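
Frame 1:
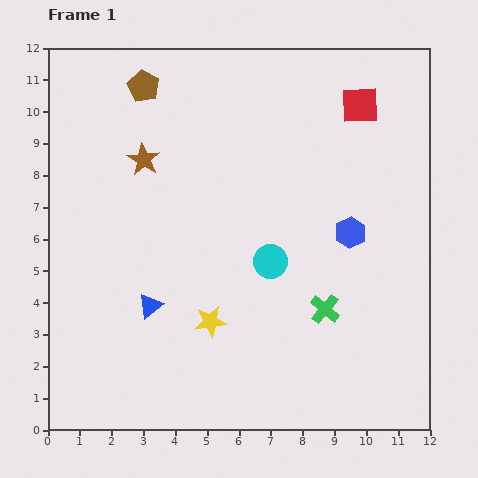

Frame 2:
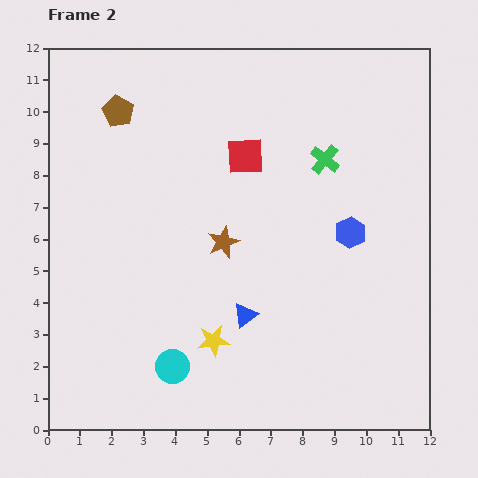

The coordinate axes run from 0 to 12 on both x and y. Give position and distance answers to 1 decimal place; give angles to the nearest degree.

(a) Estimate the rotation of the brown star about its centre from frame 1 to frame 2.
19° clockwise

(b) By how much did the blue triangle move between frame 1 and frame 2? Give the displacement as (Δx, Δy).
(3.0, -0.3)

The blue triangle was at (3.2, 3.9) in frame 1 and (6.2, 3.6) in frame 2.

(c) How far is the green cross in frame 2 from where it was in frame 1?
4.7

The green cross moved from (8.7, 3.8) to (8.7, 8.5), a distance of √(0.0² + 4.7²) ≈ 4.7.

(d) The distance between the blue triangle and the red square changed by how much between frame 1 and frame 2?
-4.1

Distance in frame 1: 9.1. Distance in frame 2: 5.0.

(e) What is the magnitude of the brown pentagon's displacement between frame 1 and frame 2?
1.1

The brown pentagon moved from (3.0, 10.8) to (2.2, 10.0), a distance of √(0.8² + 0.8²) ≈ 1.1.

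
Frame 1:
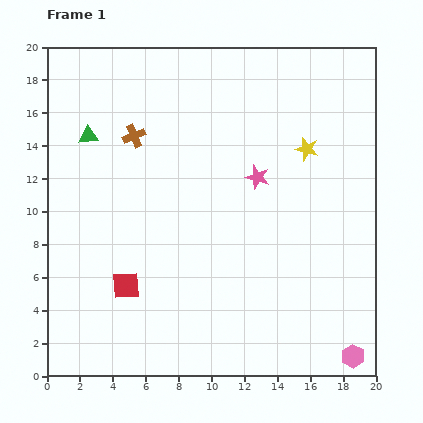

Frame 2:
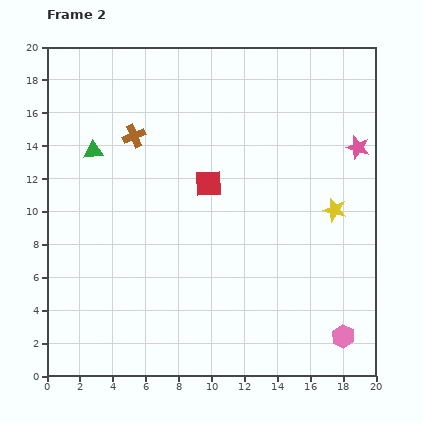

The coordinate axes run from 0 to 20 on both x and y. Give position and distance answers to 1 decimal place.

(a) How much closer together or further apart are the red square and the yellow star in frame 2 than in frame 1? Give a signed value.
-5.9

Distance in frame 1: 13.8. Distance in frame 2: 7.9.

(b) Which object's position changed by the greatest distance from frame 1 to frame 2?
the red square

(moved 8.0; next 6.4)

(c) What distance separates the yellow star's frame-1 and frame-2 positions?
4.1

The yellow star moved from (15.8, 13.8) to (17.5, 10.1), a distance of √(1.7² + 3.7²) ≈ 4.1.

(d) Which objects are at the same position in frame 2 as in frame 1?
the brown cross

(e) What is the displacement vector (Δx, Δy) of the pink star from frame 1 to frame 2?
(6.1, 1.8)

The pink star was at (12.8, 12.1) in frame 1 and (18.9, 13.9) in frame 2.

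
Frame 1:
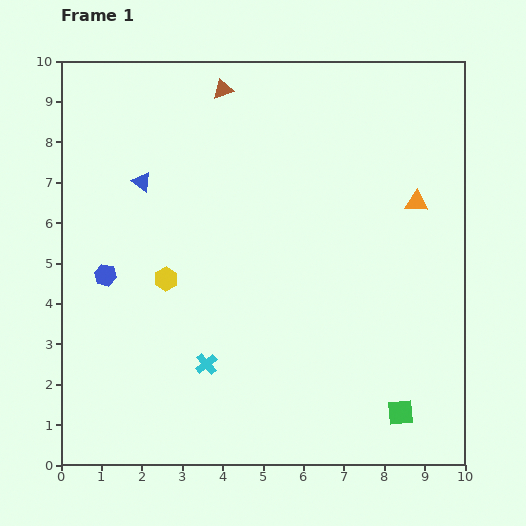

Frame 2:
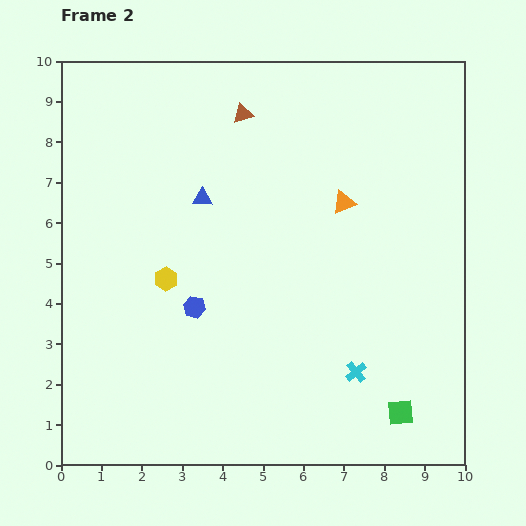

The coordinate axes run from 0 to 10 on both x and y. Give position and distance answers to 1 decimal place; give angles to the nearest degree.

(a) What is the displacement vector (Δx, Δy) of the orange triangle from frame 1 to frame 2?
(-1.8, 0.0)

The orange triangle was at (8.8, 6.5) in frame 1 and (7.0, 6.5) in frame 2.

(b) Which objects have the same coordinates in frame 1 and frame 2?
the green square, the yellow hexagon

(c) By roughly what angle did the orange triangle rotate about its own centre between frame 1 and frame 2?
26° counter-clockwise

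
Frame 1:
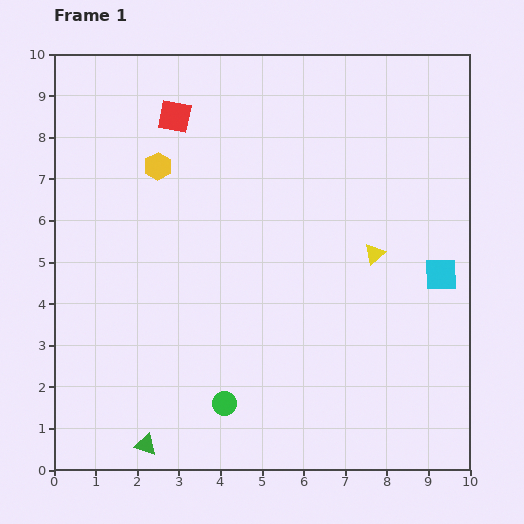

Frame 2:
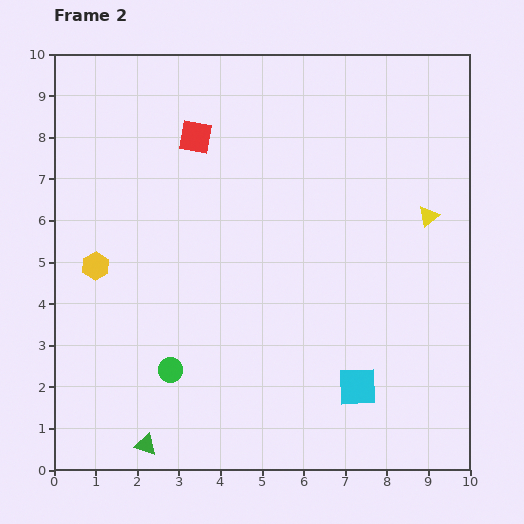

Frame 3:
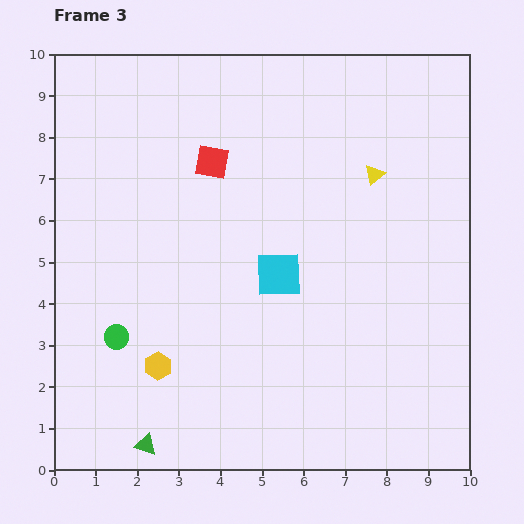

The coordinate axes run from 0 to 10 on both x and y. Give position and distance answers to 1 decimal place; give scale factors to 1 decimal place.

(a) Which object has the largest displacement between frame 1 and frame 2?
the cyan square

(moved 3.4; next 2.8)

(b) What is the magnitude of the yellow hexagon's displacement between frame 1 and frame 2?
2.8

The yellow hexagon moved from (2.5, 7.3) to (1.0, 4.9), a distance of √(1.5² + 2.4²) ≈ 2.8.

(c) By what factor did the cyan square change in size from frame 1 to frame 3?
1.4×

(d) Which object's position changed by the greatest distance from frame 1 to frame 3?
the yellow hexagon

(moved 4.8; next 3.9)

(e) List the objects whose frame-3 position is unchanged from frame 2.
the green triangle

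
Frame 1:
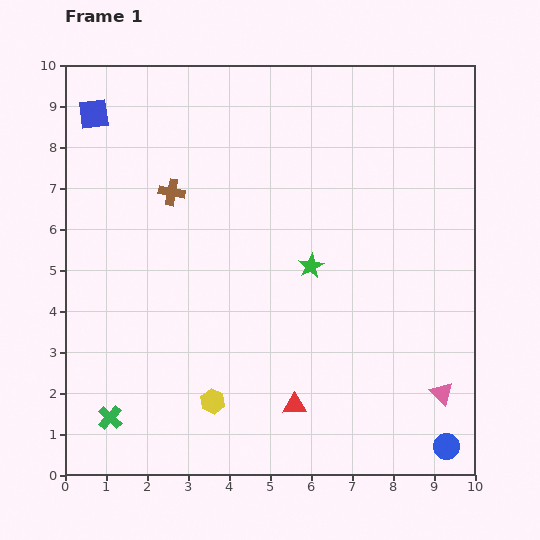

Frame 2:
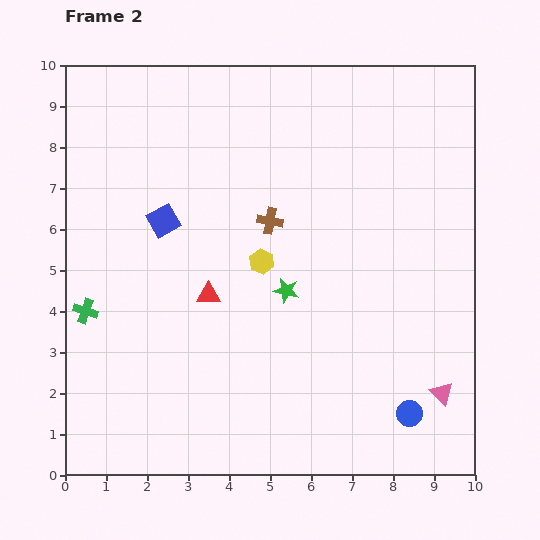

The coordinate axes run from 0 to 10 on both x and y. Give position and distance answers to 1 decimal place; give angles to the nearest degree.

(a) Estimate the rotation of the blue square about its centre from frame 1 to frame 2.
22° counter-clockwise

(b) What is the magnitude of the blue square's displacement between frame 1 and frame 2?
3.1

The blue square moved from (0.7, 8.8) to (2.4, 6.2), a distance of √(1.7² + 2.6²) ≈ 3.1.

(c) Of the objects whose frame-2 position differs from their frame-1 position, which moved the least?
the green star

(moved 0.8)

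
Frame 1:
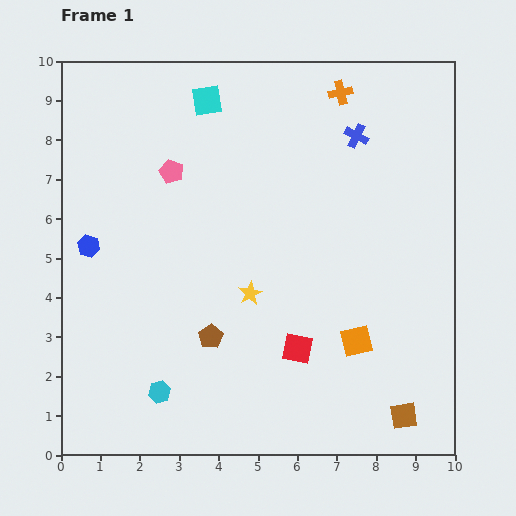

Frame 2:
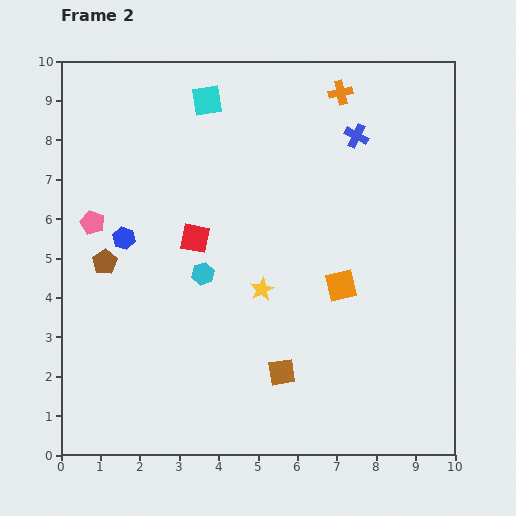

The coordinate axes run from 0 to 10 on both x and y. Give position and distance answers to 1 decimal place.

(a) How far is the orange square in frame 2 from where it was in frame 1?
1.5

The orange square moved from (7.5, 2.9) to (7.1, 4.3), a distance of √(0.4² + 1.4²) ≈ 1.5.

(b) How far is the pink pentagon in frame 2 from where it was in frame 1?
2.4

The pink pentagon moved from (2.8, 7.2) to (0.8, 5.9), a distance of √(2.0² + 1.3²) ≈ 2.4.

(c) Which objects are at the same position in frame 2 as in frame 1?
the orange cross, the blue cross, the cyan square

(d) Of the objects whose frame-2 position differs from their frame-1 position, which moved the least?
the yellow star

(moved 0.3)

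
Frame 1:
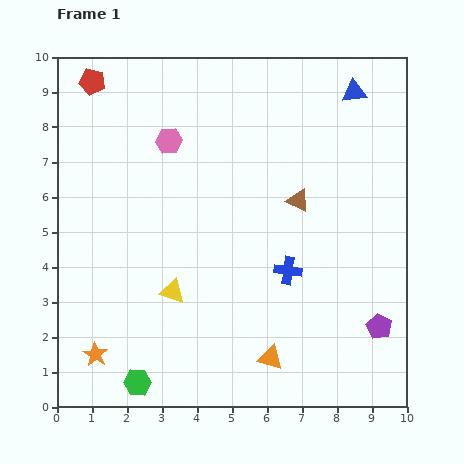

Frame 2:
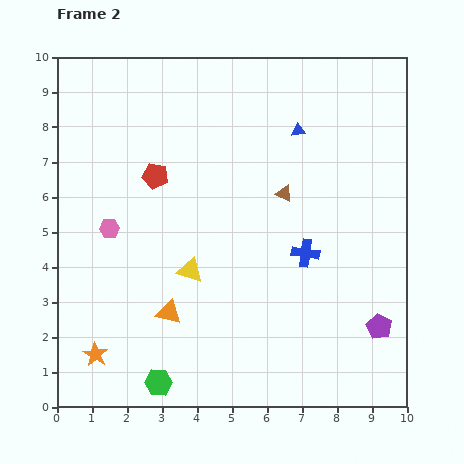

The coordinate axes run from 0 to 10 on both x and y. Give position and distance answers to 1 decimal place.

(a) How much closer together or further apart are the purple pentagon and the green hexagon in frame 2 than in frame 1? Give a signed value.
-0.6

Distance in frame 1: 7.1. Distance in frame 2: 6.5.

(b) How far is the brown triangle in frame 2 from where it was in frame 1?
0.4

The brown triangle moved from (6.9, 5.9) to (6.5, 6.1), a distance of √(0.4² + 0.2²) ≈ 0.4.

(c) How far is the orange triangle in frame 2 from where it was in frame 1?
3.2

The orange triangle moved from (6.1, 1.4) to (3.2, 2.7), a distance of √(2.9² + 1.3²) ≈ 3.2.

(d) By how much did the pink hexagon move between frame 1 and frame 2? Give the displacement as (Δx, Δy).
(-1.7, -2.5)

The pink hexagon was at (3.2, 7.6) in frame 1 and (1.5, 5.1) in frame 2.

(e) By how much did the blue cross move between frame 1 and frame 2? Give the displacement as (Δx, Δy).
(0.5, 0.5)

The blue cross was at (6.6, 3.9) in frame 1 and (7.1, 4.4) in frame 2.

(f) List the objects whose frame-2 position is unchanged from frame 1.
the purple pentagon, the orange star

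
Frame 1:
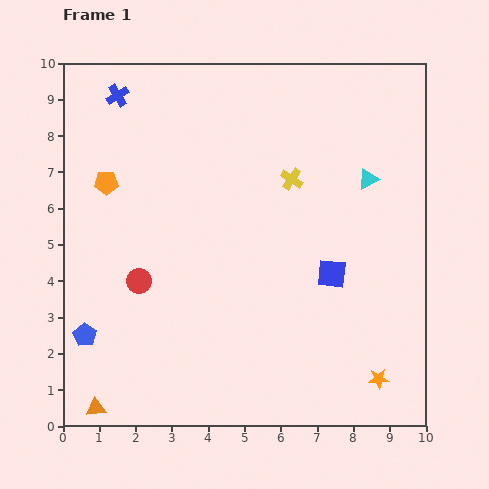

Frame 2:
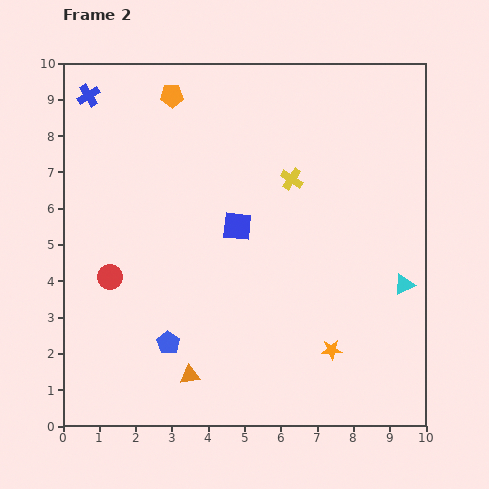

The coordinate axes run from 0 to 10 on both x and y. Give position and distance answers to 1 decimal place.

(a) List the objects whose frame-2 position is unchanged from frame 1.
the yellow cross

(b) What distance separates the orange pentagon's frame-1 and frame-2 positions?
3.0

The orange pentagon moved from (1.2, 6.7) to (3.0, 9.1), a distance of √(1.8² + 2.4²) ≈ 3.0.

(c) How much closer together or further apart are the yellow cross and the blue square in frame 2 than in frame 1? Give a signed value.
-0.8

Distance in frame 1: 2.8. Distance in frame 2: 2.0.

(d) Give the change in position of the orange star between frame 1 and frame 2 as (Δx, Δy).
(-1.3, 0.8)

The orange star was at (8.7, 1.3) in frame 1 and (7.4, 2.1) in frame 2.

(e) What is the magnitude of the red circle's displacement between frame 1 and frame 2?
0.8

The red circle moved from (2.1, 4.0) to (1.3, 4.1), a distance of √(0.8² + 0.1²) ≈ 0.8.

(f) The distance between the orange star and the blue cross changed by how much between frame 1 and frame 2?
-0.9

Distance in frame 1: 10.6. Distance in frame 2: 9.7.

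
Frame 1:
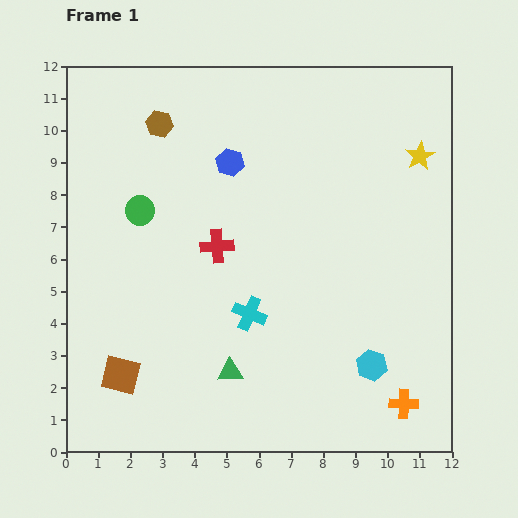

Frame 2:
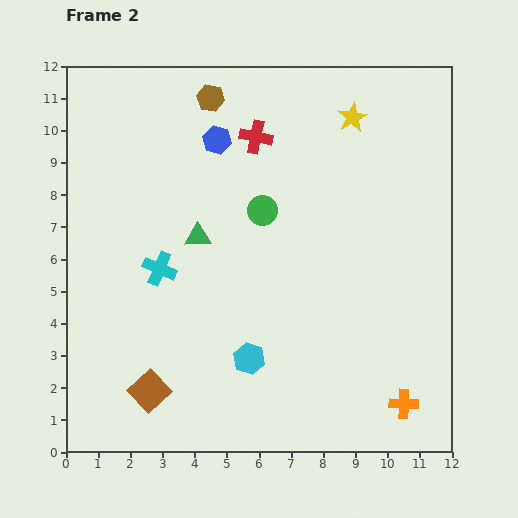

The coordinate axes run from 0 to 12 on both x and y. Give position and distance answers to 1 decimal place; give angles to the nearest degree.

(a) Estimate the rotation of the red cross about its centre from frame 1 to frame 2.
17° clockwise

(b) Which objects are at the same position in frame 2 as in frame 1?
the orange cross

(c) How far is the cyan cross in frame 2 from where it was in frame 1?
3.1

The cyan cross moved from (5.7, 4.3) to (2.9, 5.7), a distance of √(2.8² + 1.4²) ≈ 3.1.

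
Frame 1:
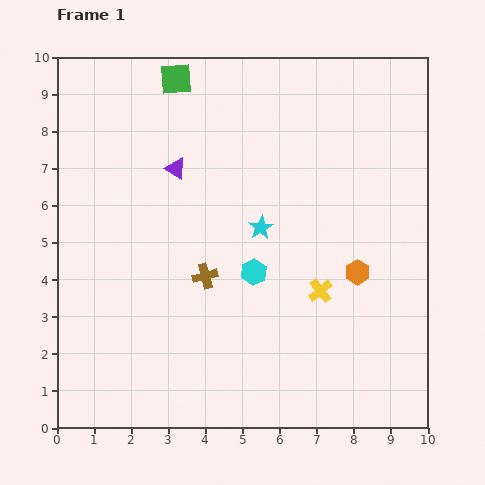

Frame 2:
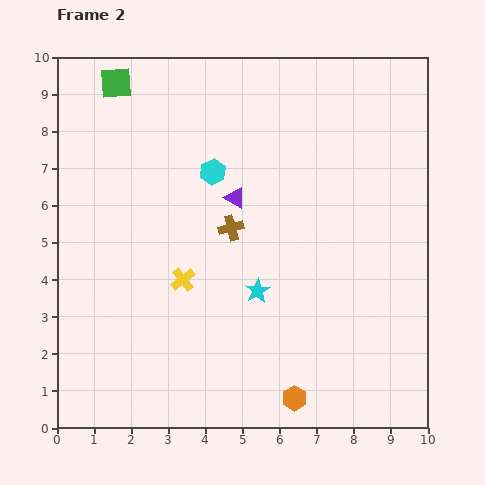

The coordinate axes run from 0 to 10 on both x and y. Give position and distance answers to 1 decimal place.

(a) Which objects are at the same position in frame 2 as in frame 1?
none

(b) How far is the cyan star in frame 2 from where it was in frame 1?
1.7

The cyan star moved from (5.5, 5.4) to (5.4, 3.7), a distance of √(0.1² + 1.7²) ≈ 1.7.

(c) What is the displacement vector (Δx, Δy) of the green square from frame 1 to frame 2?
(-1.6, -0.1)

The green square was at (3.2, 9.4) in frame 1 and (1.6, 9.3) in frame 2.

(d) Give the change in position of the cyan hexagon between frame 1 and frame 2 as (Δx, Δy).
(-1.1, 2.7)

The cyan hexagon was at (5.3, 4.2) in frame 1 and (4.2, 6.9) in frame 2.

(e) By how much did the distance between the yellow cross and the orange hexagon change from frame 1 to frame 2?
+3.3

Distance in frame 1: 1.1. Distance in frame 2: 4.4.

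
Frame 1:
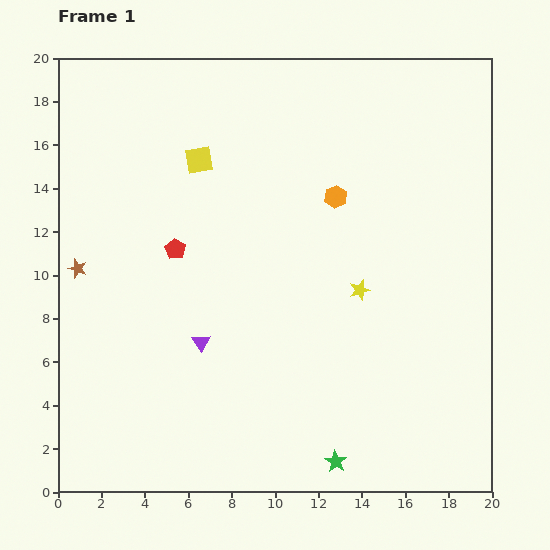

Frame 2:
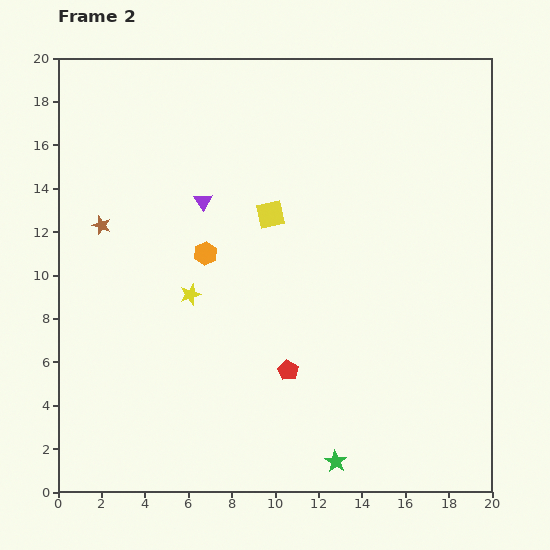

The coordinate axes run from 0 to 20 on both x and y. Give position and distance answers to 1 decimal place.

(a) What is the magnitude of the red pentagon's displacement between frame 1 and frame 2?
7.6

The red pentagon moved from (5.4, 11.2) to (10.6, 5.6), a distance of √(5.2² + 5.6²) ≈ 7.6.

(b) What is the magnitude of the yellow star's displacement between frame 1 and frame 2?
7.8

The yellow star moved from (13.9, 9.3) to (6.1, 9.1), a distance of √(7.8² + 0.2²) ≈ 7.8.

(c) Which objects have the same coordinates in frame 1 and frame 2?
the green star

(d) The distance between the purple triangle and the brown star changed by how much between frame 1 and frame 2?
-1.8

Distance in frame 1: 6.6. Distance in frame 2: 4.8.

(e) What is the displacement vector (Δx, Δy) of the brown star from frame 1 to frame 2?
(1.1, 2.0)

The brown star was at (0.9, 10.3) in frame 1 and (2.0, 12.3) in frame 2.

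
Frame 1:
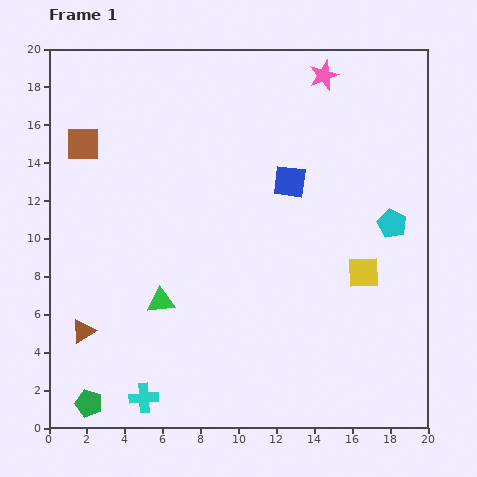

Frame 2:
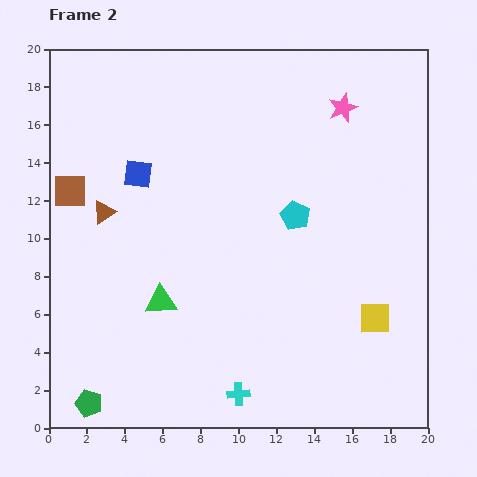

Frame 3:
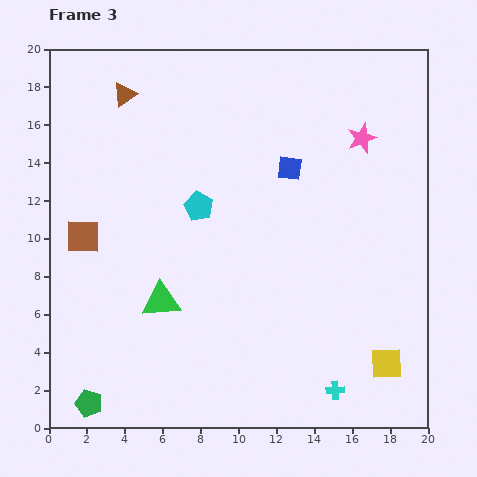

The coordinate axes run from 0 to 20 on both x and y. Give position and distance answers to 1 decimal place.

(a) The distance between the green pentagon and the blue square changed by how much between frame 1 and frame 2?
-3.4

Distance in frame 1: 15.8. Distance in frame 2: 12.4.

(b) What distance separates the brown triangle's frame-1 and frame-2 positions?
6.4

The brown triangle moved from (1.8, 5.1) to (2.9, 11.4), a distance of √(1.1² + 6.3²) ≈ 6.4.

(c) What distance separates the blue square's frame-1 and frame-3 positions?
0.7

The blue square moved from (12.7, 13.0) to (12.7, 13.7), a distance of √(0.0² + 0.7²) ≈ 0.7.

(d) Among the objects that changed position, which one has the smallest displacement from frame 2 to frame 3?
the pink star

(moved 1.9)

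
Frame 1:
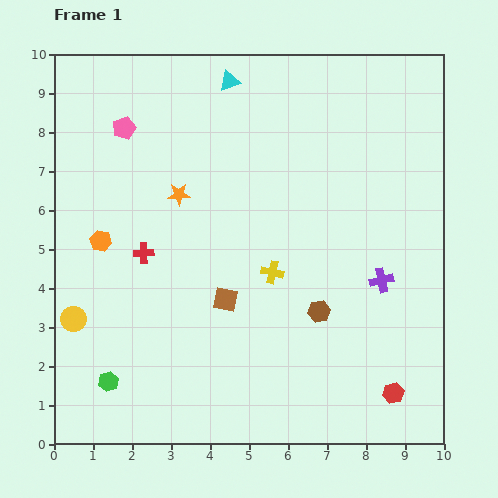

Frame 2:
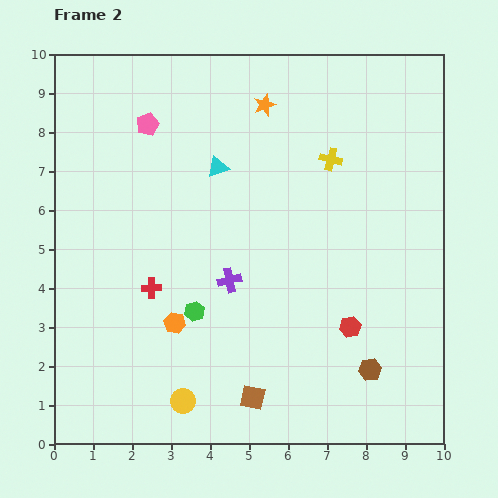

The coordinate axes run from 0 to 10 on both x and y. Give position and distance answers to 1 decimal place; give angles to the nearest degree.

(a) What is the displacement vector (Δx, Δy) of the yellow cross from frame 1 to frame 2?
(1.5, 2.9)

The yellow cross was at (5.6, 4.4) in frame 1 and (7.1, 7.3) in frame 2.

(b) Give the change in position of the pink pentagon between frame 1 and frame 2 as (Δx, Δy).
(0.6, 0.1)

The pink pentagon was at (1.8, 8.1) in frame 1 and (2.4, 8.2) in frame 2.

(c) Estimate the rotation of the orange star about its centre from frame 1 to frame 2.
18° counter-clockwise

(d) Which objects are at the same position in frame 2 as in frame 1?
none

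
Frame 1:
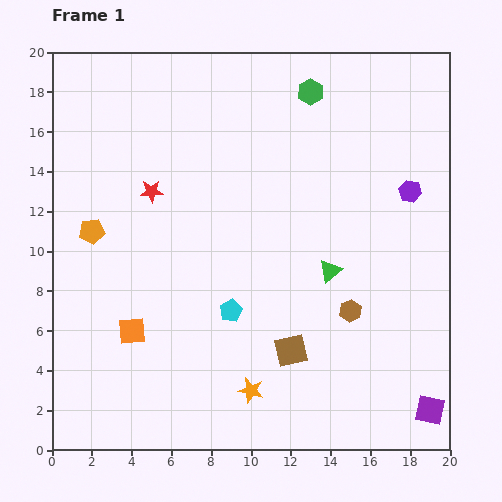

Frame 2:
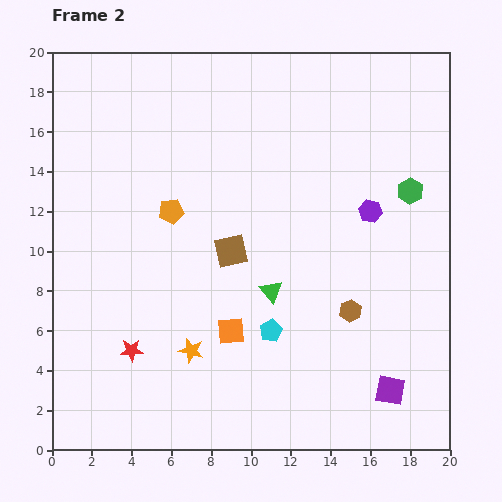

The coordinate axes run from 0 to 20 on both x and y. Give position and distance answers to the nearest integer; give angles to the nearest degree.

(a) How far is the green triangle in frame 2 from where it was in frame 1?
3

The green triangle moved from (14, 9) to (11, 8), a distance of √(3² + 1²) ≈ 3.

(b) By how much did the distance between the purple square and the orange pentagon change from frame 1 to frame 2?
-5

Distance in frame 1: 19. Distance in frame 2: 14.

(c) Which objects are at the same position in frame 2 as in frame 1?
the brown hexagon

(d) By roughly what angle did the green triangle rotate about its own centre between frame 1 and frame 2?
30° counter-clockwise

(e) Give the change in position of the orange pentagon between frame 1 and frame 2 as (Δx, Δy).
(4, 1)

The orange pentagon was at (2, 11) in frame 1 and (6, 12) in frame 2.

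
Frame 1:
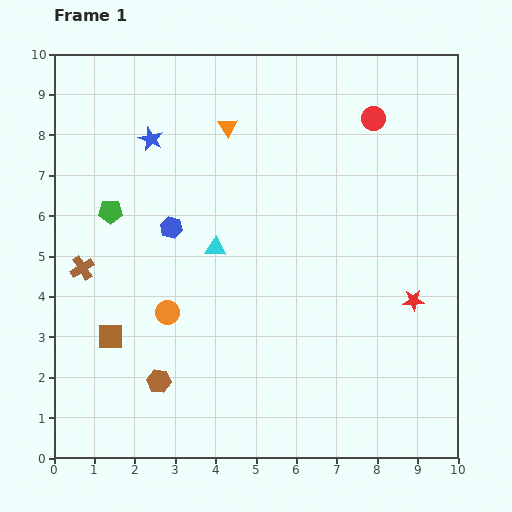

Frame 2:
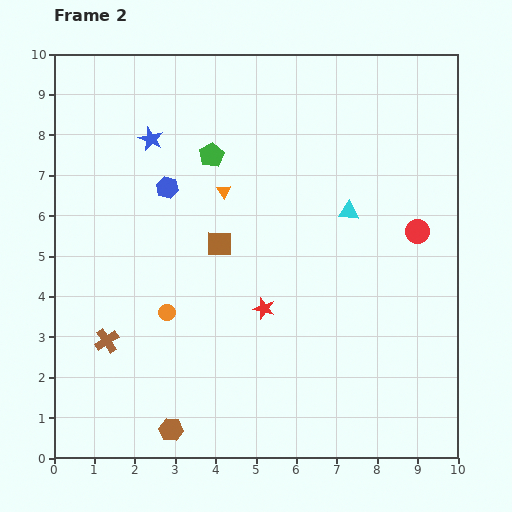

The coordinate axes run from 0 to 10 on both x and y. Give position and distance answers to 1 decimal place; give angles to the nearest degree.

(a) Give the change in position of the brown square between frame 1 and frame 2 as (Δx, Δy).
(2.7, 2.3)

The brown square was at (1.4, 3.0) in frame 1 and (4.1, 5.3) in frame 2.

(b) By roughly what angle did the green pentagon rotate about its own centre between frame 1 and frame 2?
30° counter-clockwise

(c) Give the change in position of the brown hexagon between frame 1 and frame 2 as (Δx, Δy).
(0.3, -1.2)

The brown hexagon was at (2.6, 1.9) in frame 1 and (2.9, 0.7) in frame 2.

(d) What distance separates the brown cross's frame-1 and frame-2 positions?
1.9

The brown cross moved from (0.7, 4.7) to (1.3, 2.9), a distance of √(0.6² + 1.8²) ≈ 1.9.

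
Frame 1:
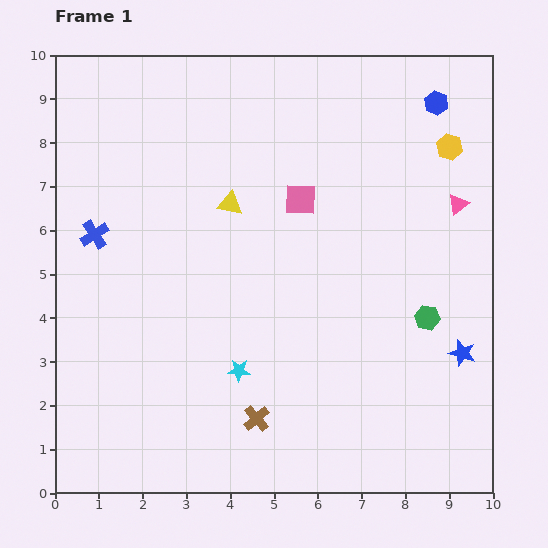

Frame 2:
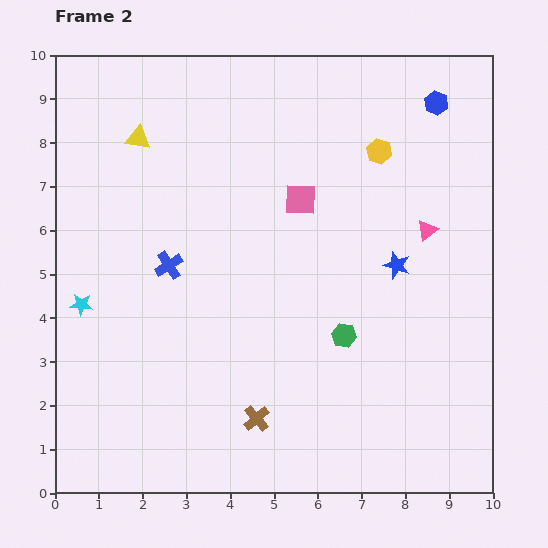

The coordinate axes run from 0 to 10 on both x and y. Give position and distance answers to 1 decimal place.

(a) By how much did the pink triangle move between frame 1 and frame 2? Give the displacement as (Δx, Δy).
(-0.7, -0.6)

The pink triangle was at (9.2, 6.6) in frame 1 and (8.5, 6.0) in frame 2.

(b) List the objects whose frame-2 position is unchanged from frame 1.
the blue hexagon, the pink square, the brown cross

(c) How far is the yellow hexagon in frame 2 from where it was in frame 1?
1.6

The yellow hexagon moved from (9.0, 7.9) to (7.4, 7.8), a distance of √(1.6² + 0.1²) ≈ 1.6.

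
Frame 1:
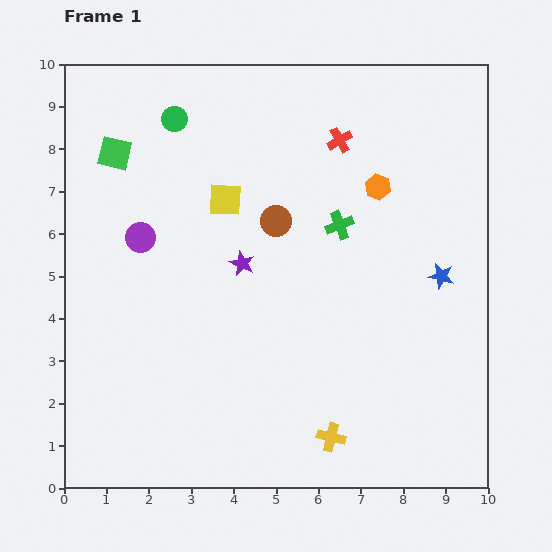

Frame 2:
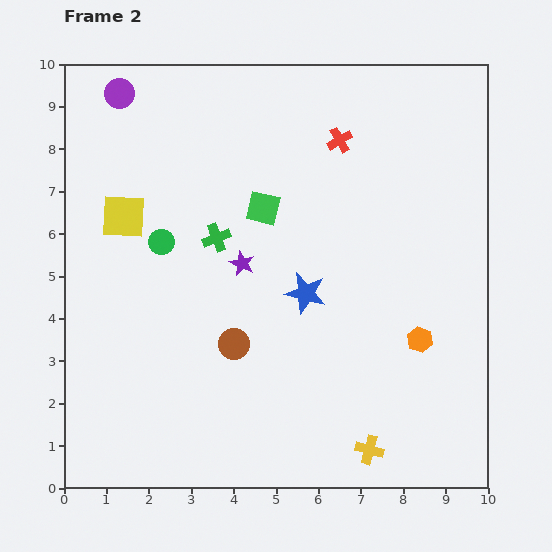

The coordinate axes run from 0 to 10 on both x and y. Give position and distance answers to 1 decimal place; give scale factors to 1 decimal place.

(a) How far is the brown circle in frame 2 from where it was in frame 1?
3.1

The brown circle moved from (5.0, 6.3) to (4.0, 3.4), a distance of √(1.0² + 2.9²) ≈ 3.1.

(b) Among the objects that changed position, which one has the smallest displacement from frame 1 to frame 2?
the yellow cross

(moved 0.9)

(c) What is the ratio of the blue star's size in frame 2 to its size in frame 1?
1.6×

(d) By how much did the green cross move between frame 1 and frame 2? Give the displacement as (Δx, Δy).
(-2.9, -0.3)

The green cross was at (6.5, 6.2) in frame 1 and (3.6, 5.9) in frame 2.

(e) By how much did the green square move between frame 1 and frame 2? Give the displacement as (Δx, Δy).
(3.5, -1.3)

The green square was at (1.2, 7.9) in frame 1 and (4.7, 6.6) in frame 2.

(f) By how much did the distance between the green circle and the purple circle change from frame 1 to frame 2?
+0.7

Distance in frame 1: 2.9. Distance in frame 2: 3.6.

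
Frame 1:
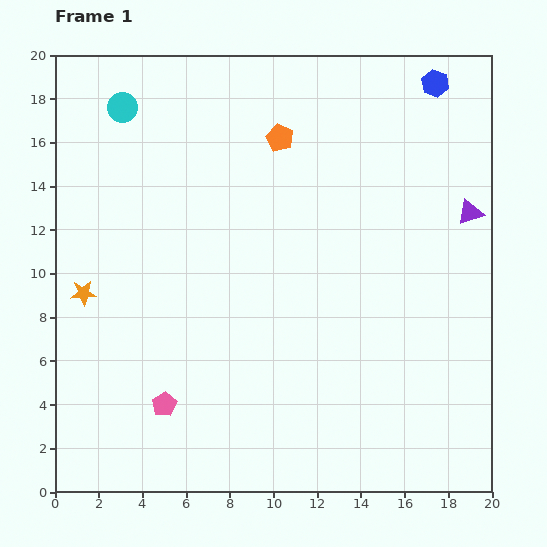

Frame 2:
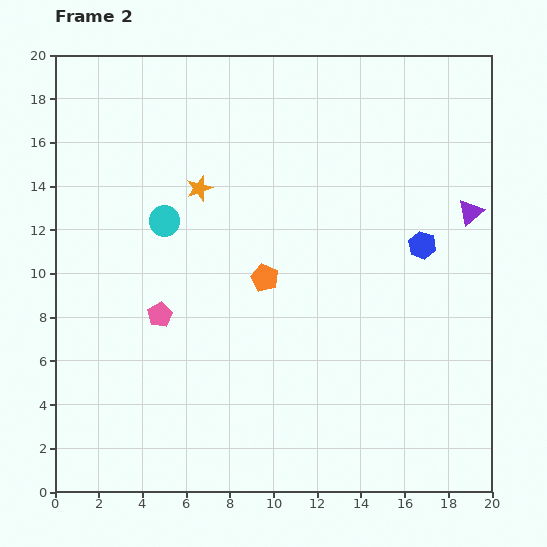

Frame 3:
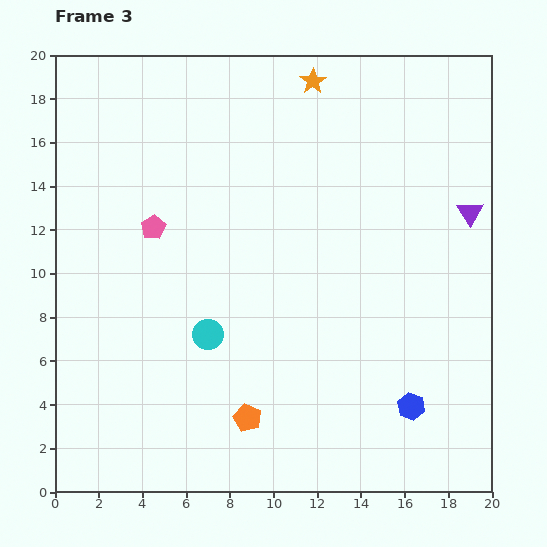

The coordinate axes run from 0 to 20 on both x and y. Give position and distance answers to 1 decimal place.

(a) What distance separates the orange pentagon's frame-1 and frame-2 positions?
6.4

The orange pentagon moved from (10.3, 16.2) to (9.6, 9.8), a distance of √(0.7² + 6.4²) ≈ 6.4.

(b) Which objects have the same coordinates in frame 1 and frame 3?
the purple triangle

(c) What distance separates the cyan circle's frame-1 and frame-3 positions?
11.1

The cyan circle moved from (3.1, 17.6) to (7.0, 7.2), a distance of √(3.9² + 10.4²) ≈ 11.1.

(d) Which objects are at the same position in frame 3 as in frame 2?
the purple triangle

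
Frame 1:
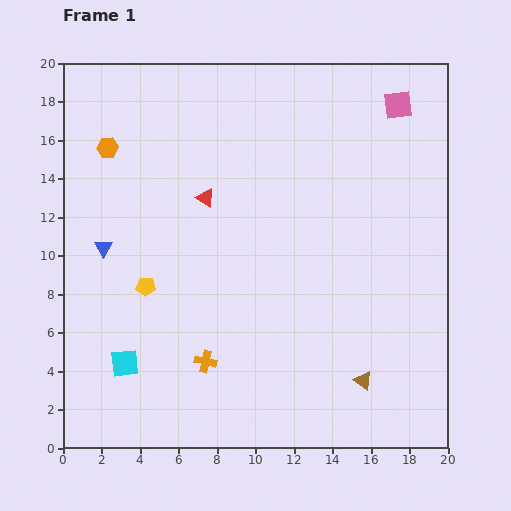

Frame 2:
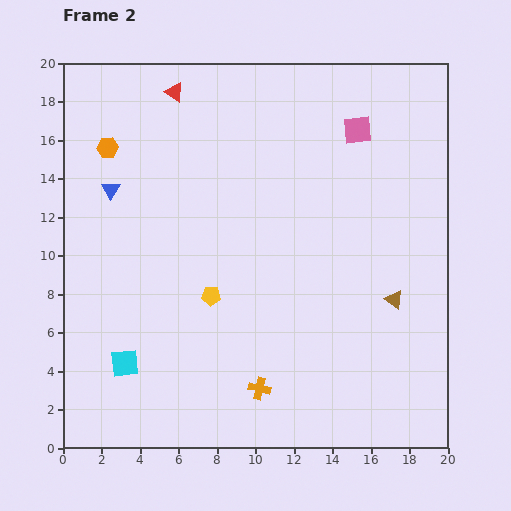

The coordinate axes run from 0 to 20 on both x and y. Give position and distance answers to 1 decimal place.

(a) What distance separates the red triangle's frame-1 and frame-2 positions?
5.7

The red triangle moved from (7.4, 13.0) to (5.8, 18.5), a distance of √(1.6² + 5.5²) ≈ 5.7.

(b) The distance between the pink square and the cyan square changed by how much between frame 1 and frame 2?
-2.4

Distance in frame 1: 19.5. Distance in frame 2: 17.1.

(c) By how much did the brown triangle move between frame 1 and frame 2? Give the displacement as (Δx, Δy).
(1.6, 4.2)

The brown triangle was at (15.6, 3.5) in frame 1 and (17.2, 7.7) in frame 2.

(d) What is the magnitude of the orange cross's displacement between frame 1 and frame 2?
3.1

The orange cross moved from (7.4, 4.5) to (10.2, 3.1), a distance of √(2.8² + 1.4²) ≈ 3.1.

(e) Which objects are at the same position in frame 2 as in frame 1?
the cyan square, the orange hexagon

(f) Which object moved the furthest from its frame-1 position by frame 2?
the red triangle

(moved 5.7; next 4.5)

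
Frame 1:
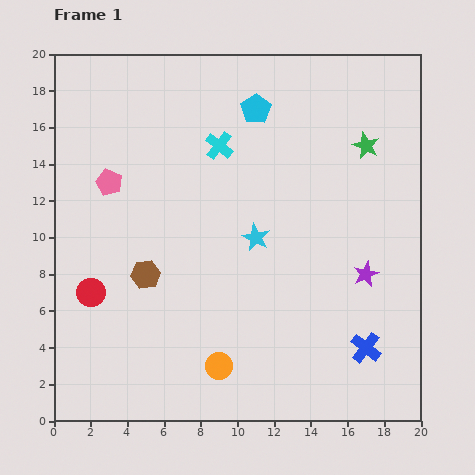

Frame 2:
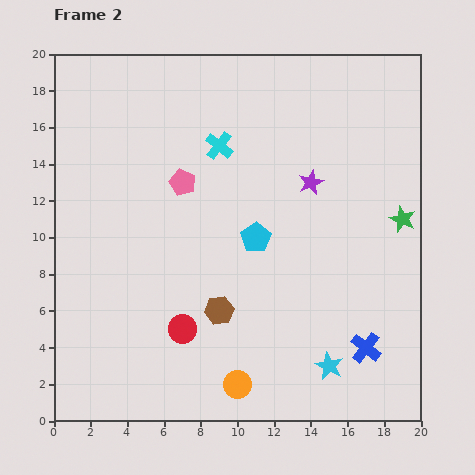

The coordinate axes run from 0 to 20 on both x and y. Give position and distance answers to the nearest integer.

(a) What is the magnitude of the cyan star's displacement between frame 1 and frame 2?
8

The cyan star moved from (11, 10) to (15, 3), a distance of √(4² + 7²) ≈ 8.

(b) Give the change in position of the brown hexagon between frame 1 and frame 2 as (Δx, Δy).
(4, -2)

The brown hexagon was at (5, 8) in frame 1 and (9, 6) in frame 2.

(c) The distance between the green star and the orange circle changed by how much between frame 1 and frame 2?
-1

Distance in frame 1: 14. Distance in frame 2: 13.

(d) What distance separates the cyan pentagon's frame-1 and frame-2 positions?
7

The cyan pentagon moved from (11, 17) to (11, 10), a distance of √(0² + 7²) ≈ 7.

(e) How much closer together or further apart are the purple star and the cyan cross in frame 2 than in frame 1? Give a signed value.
-6

Distance in frame 1: 11. Distance in frame 2: 5.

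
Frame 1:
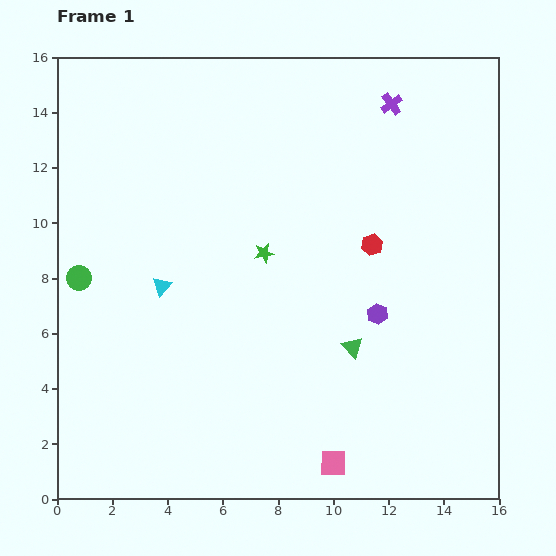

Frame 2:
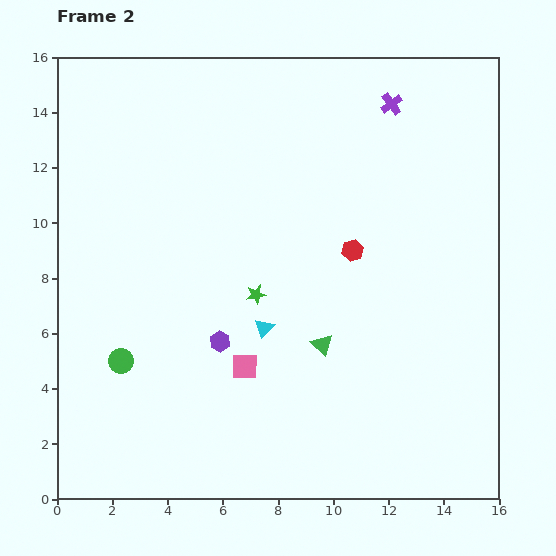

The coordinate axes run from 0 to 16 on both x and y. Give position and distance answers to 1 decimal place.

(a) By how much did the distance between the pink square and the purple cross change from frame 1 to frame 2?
-2.3

Distance in frame 1: 13.2. Distance in frame 2: 10.9.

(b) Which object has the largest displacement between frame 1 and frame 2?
the purple hexagon

(moved 5.8; next 4.7)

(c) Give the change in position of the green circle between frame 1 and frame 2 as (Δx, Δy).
(1.5, -3.0)

The green circle was at (0.8, 8.0) in frame 1 and (2.3, 5.0) in frame 2.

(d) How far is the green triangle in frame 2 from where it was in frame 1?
1.1

The green triangle moved from (10.7, 5.5) to (9.6, 5.6), a distance of √(1.1² + 0.1²) ≈ 1.1.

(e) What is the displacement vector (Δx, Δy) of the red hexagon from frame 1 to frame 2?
(-0.7, -0.2)

The red hexagon was at (11.4, 9.2) in frame 1 and (10.7, 9.0) in frame 2.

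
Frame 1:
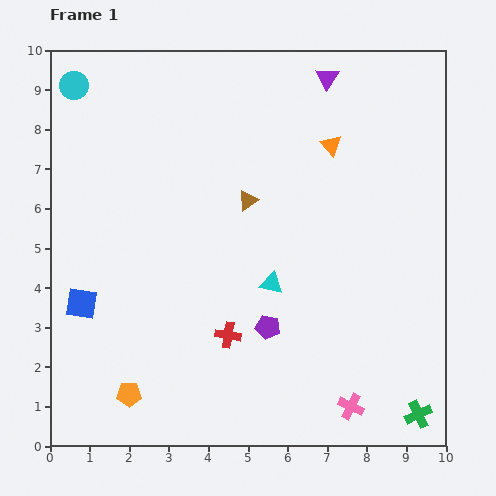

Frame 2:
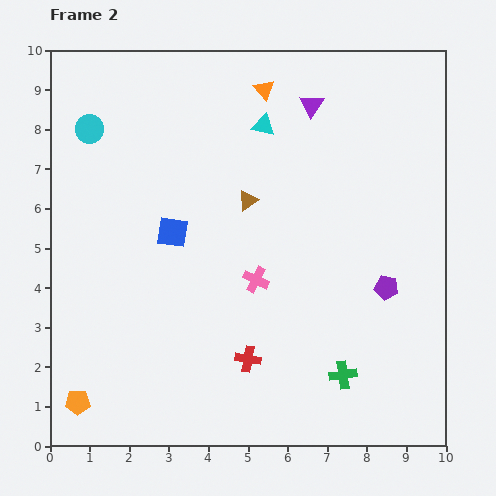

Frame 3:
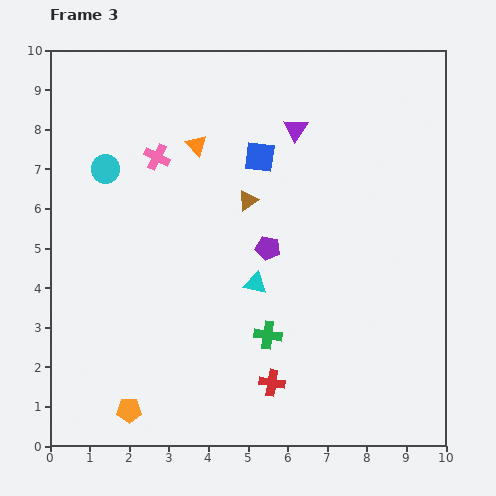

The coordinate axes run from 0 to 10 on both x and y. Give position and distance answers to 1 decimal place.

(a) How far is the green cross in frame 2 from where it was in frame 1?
2.1

The green cross moved from (9.3, 0.8) to (7.4, 1.8), a distance of √(1.9² + 1.0²) ≈ 2.1.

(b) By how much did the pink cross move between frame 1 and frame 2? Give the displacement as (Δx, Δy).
(-2.4, 3.2)

The pink cross was at (7.6, 1.0) in frame 1 and (5.2, 4.2) in frame 2.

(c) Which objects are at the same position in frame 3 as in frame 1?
the brown triangle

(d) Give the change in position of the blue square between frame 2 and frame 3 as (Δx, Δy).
(2.2, 1.9)

The blue square was at (3.1, 5.4) in frame 2 and (5.3, 7.3) in frame 3.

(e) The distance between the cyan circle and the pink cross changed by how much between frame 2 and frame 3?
-4.4

Distance in frame 2: 5.7. Distance in frame 3: 1.3.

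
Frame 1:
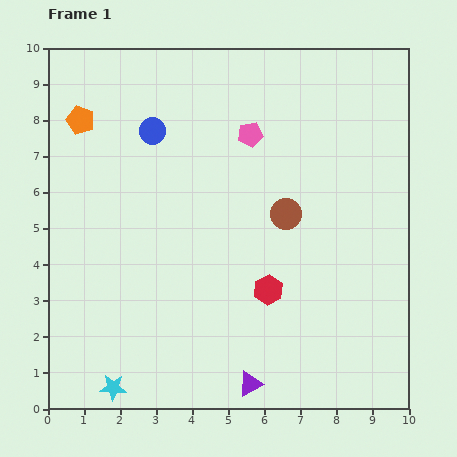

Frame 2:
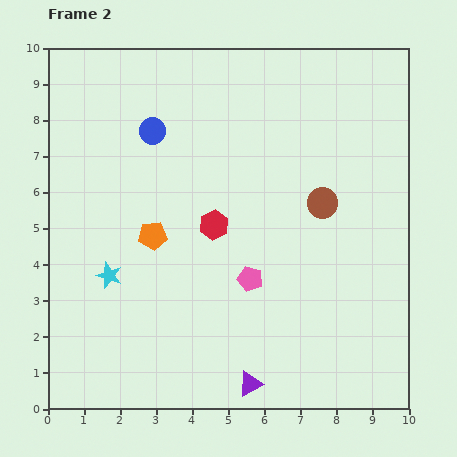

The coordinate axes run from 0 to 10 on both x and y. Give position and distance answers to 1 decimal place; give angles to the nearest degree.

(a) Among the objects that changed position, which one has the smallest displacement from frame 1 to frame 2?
the brown circle

(moved 1.0)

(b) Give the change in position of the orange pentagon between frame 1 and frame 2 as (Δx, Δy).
(2.0, -3.2)

The orange pentagon was at (0.9, 8.0) in frame 1 and (2.9, 4.8) in frame 2.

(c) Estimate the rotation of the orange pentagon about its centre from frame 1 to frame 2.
25° counter-clockwise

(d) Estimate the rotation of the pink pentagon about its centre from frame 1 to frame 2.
22° clockwise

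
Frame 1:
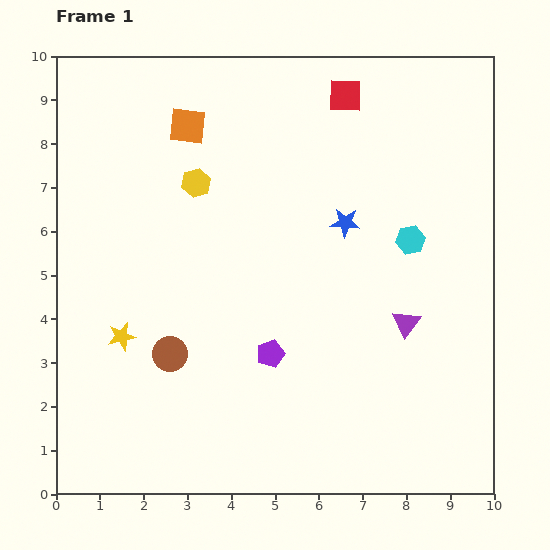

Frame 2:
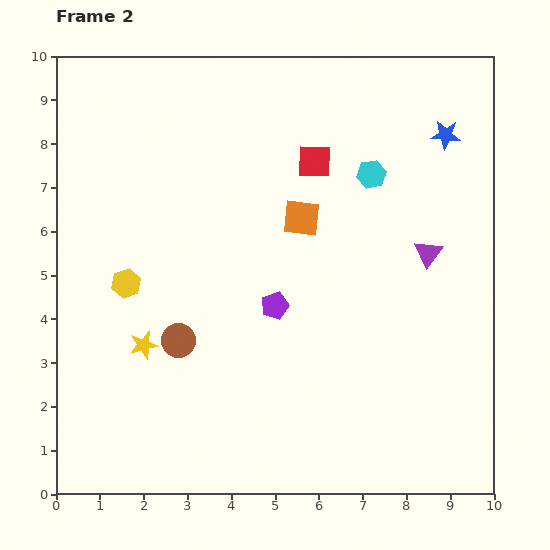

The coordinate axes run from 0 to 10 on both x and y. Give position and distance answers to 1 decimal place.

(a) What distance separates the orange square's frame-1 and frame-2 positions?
3.3

The orange square moved from (3.0, 8.4) to (5.6, 6.3), a distance of √(2.6² + 2.1²) ≈ 3.3.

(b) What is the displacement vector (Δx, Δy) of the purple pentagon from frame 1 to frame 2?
(0.1, 1.1)

The purple pentagon was at (4.9, 3.2) in frame 1 and (5.0, 4.3) in frame 2.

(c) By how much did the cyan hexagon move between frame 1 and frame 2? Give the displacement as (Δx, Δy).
(-0.9, 1.5)

The cyan hexagon was at (8.1, 5.8) in frame 1 and (7.2, 7.3) in frame 2.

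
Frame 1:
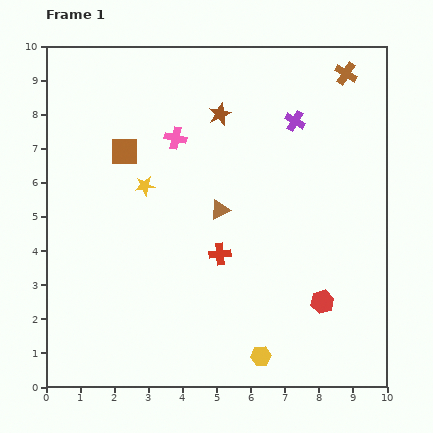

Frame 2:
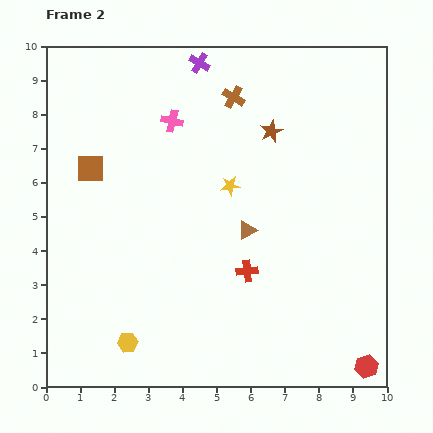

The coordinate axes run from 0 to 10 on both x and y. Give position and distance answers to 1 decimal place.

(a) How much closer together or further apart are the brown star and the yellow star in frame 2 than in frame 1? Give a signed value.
-1.0

Distance in frame 1: 3.0. Distance in frame 2: 2.0.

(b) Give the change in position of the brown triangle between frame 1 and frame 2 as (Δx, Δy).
(0.8, -0.6)

The brown triangle was at (5.1, 5.2) in frame 1 and (5.9, 4.6) in frame 2.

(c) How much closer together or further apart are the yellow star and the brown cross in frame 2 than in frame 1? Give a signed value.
-4.2

Distance in frame 1: 6.8. Distance in frame 2: 2.6.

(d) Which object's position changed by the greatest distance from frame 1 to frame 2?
the yellow hexagon

(moved 3.9; next 3.4)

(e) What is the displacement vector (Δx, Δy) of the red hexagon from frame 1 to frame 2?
(1.3, -1.9)

The red hexagon was at (8.1, 2.5) in frame 1 and (9.4, 0.6) in frame 2.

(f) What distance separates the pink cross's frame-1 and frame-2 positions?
0.5

The pink cross moved from (3.8, 7.3) to (3.7, 7.8), a distance of √(0.1² + 0.5²) ≈ 0.5.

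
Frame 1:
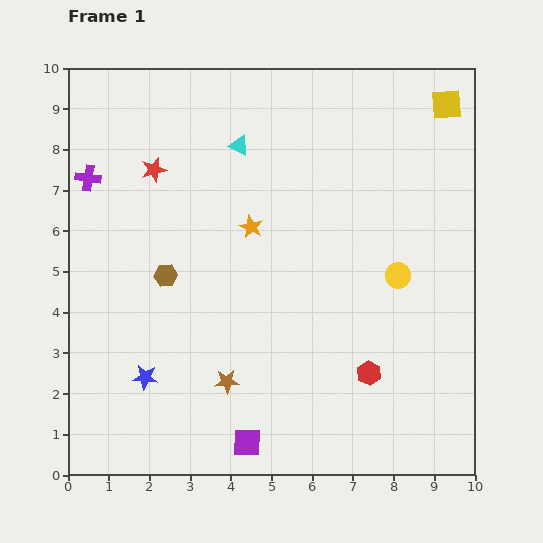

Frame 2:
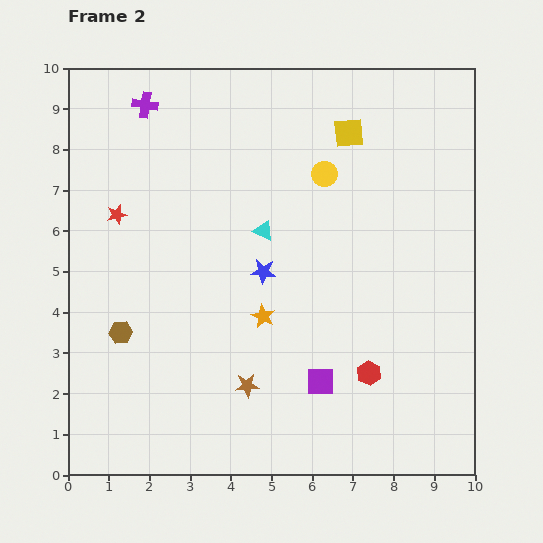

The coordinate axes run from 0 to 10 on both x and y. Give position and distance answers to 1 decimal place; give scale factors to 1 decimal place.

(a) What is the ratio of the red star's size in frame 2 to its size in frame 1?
0.8×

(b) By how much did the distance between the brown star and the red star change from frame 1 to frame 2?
-0.2

Distance in frame 1: 5.5. Distance in frame 2: 5.3.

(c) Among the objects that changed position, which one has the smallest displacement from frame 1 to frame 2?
the brown star

(moved 0.5)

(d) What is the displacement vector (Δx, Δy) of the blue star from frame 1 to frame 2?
(2.9, 2.6)

The blue star was at (1.9, 2.4) in frame 1 and (4.8, 5.0) in frame 2.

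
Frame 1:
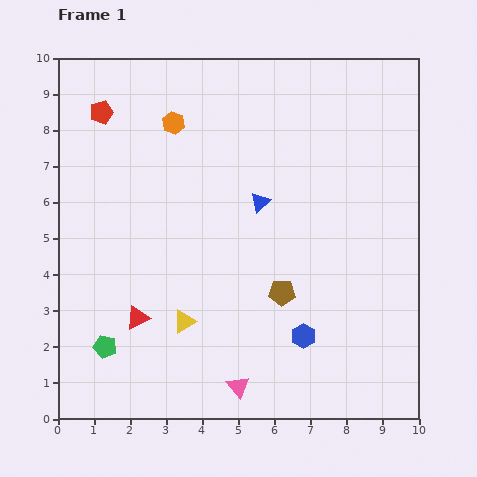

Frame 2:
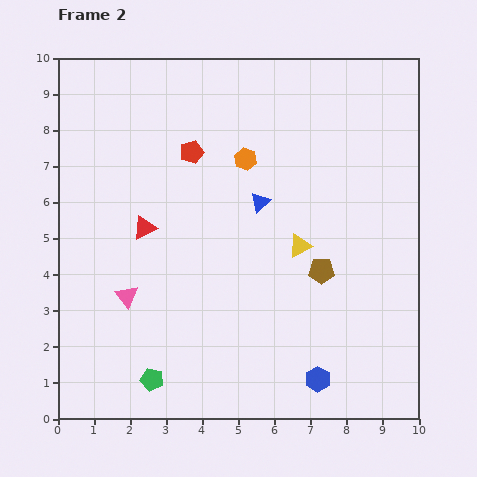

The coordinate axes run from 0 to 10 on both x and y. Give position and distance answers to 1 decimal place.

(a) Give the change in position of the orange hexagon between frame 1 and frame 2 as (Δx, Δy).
(2.0, -1.0)

The orange hexagon was at (3.2, 8.2) in frame 1 and (5.2, 7.2) in frame 2.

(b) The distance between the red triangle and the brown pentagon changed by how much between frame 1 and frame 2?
+0.9

Distance in frame 1: 4.1. Distance in frame 2: 5.0.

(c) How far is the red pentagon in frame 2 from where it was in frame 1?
2.7

The red pentagon moved from (1.2, 8.5) to (3.7, 7.4), a distance of √(2.5² + 1.1²) ≈ 2.7.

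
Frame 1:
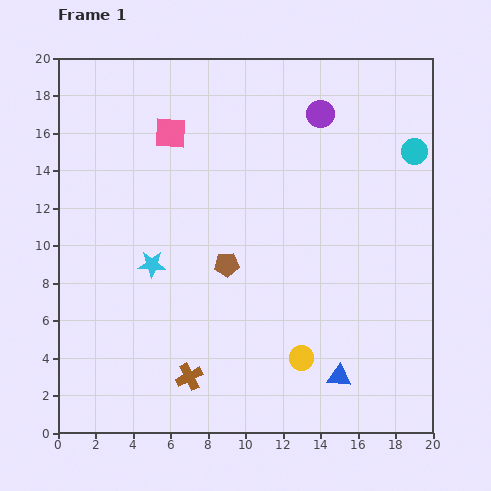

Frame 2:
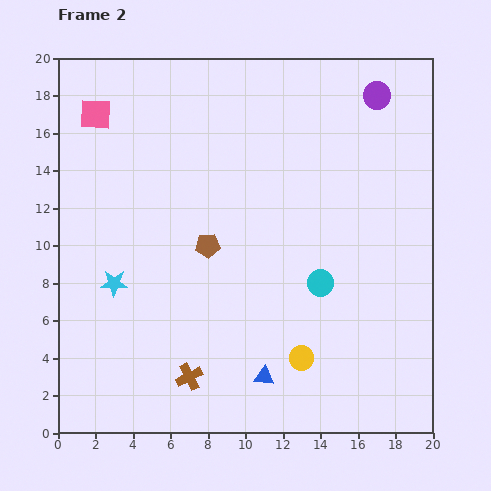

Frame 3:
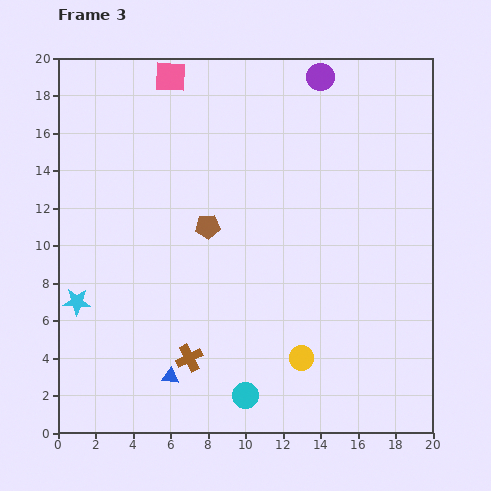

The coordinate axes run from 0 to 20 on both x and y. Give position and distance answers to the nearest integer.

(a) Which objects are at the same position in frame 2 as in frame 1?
the yellow circle, the brown cross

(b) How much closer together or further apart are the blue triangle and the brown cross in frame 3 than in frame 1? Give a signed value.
-7

Distance in frame 1: 8. Distance in frame 3: 1.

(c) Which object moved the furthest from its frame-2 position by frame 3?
the cyan circle

(moved 7; next 5)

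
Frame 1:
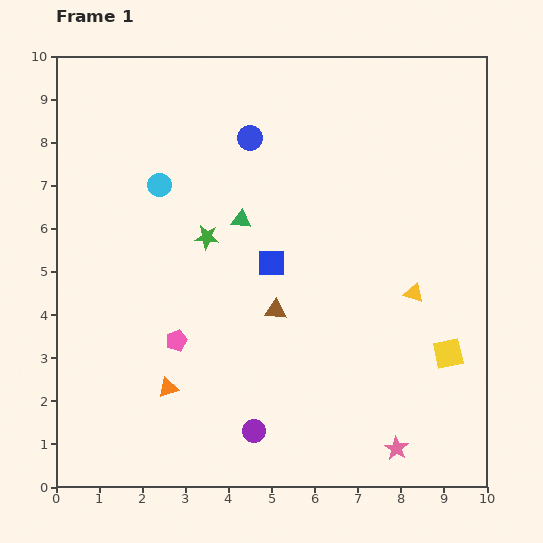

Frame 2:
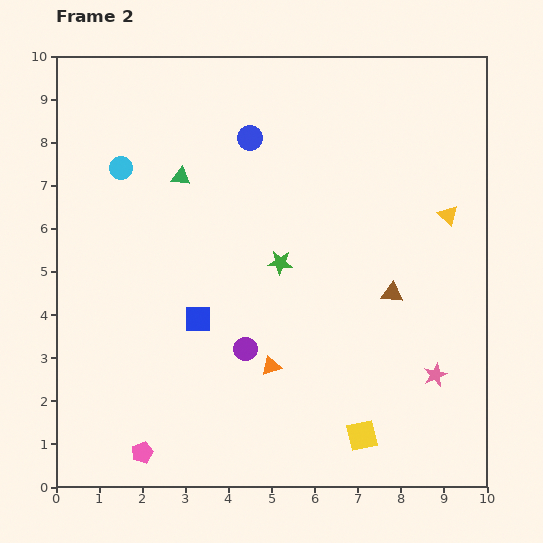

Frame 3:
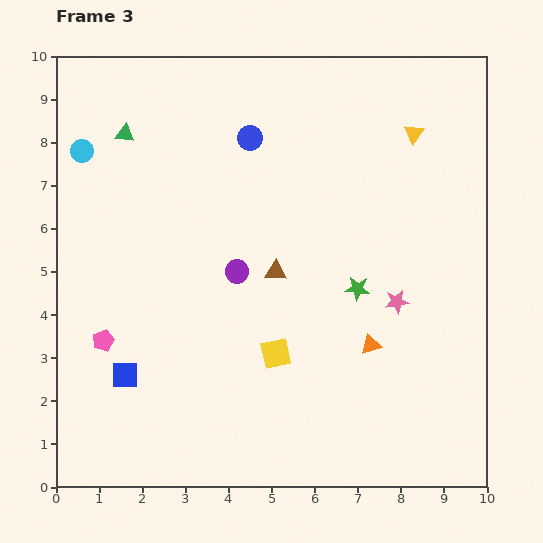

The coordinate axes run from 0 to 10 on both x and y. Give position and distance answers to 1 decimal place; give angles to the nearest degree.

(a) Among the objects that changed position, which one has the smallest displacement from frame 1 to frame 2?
the cyan circle

(moved 1.0)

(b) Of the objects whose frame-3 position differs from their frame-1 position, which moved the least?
the brown triangle

(moved 0.9)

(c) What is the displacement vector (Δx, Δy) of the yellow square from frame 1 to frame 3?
(-4.0, 0.0)

The yellow square was at (9.1, 3.1) in frame 1 and (5.1, 3.1) in frame 3.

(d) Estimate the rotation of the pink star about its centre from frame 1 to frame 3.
31° clockwise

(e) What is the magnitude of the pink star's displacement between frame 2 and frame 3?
1.9

The pink star moved from (8.8, 2.6) to (7.9, 4.3), a distance of √(0.9² + 1.7²) ≈ 1.9.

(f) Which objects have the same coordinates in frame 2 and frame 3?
the blue circle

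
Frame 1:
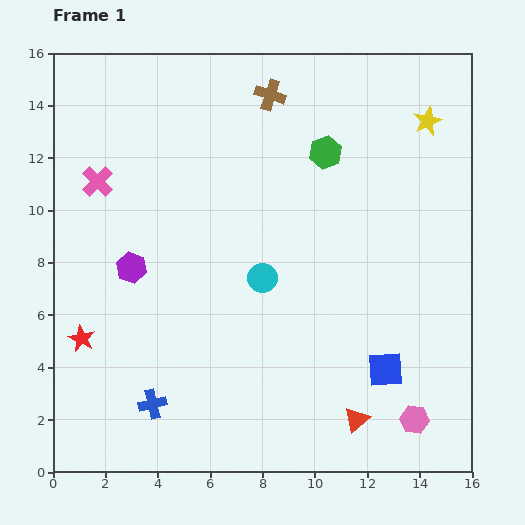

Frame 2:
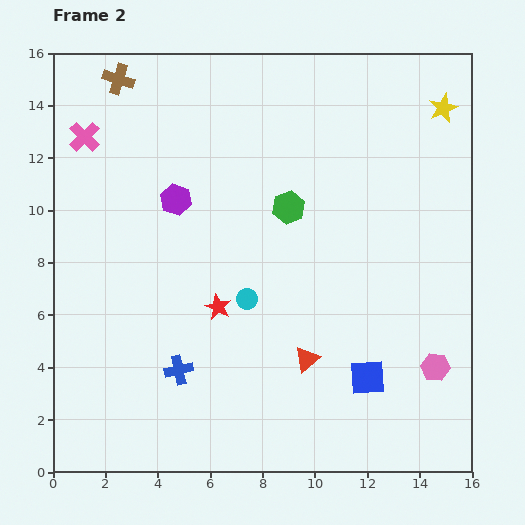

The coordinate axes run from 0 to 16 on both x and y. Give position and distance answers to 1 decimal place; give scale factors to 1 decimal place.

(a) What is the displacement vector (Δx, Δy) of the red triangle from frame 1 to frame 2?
(-1.9, 2.3)

The red triangle was at (11.6, 2.0) in frame 1 and (9.7, 4.3) in frame 2.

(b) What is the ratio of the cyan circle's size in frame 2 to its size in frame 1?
0.7×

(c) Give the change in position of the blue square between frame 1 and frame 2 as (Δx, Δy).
(-0.7, -0.3)

The blue square was at (12.7, 3.9) in frame 1 and (12.0, 3.6) in frame 2.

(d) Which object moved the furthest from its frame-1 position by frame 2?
the brown cross

(moved 5.8; next 5.3)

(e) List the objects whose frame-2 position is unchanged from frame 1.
none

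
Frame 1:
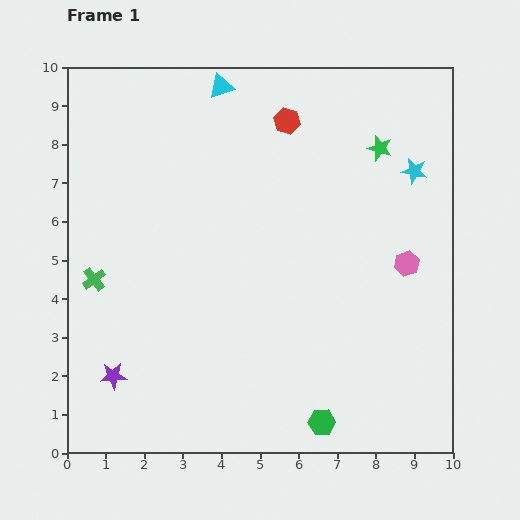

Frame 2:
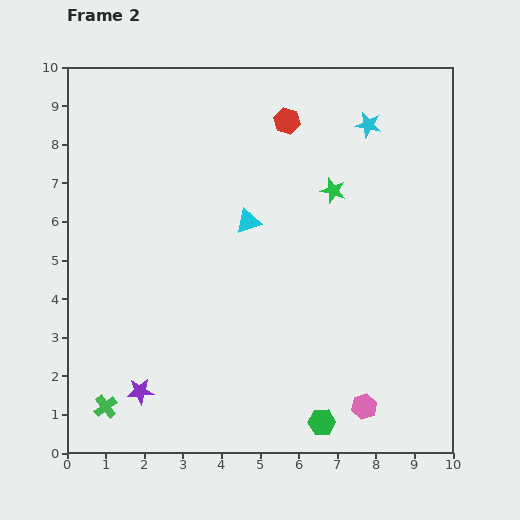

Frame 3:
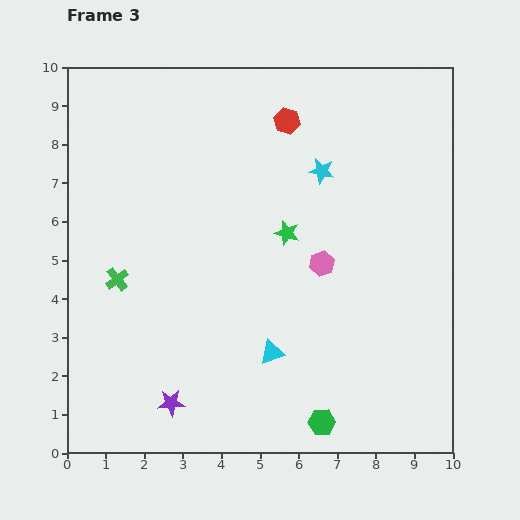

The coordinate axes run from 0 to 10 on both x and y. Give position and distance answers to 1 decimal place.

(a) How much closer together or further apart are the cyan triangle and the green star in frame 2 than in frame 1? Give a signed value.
-2.1

Distance in frame 1: 4.4. Distance in frame 2: 2.3.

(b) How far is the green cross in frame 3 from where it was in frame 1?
0.6

The green cross moved from (0.7, 4.5) to (1.3, 4.5), a distance of √(0.6² + 0.0²) ≈ 0.6.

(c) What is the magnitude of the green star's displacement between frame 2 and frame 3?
1.6

The green star moved from (6.9, 6.8) to (5.7, 5.7), a distance of √(1.2² + 1.1²) ≈ 1.6.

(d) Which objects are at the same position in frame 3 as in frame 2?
the green hexagon, the red hexagon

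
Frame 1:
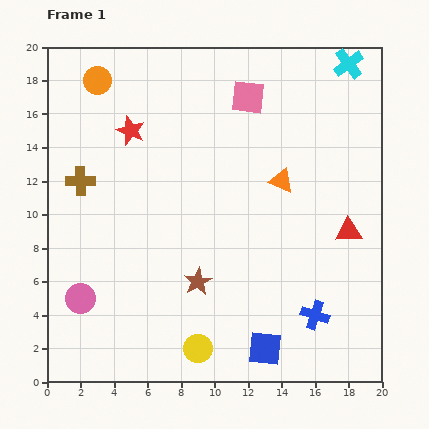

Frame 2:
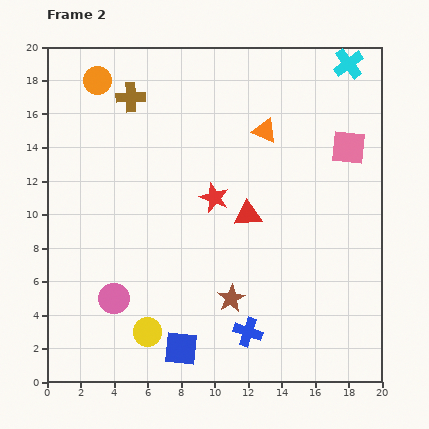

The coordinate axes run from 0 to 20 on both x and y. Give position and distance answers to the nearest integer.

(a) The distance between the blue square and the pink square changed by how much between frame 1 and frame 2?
+1

Distance in frame 1: 15. Distance in frame 2: 16.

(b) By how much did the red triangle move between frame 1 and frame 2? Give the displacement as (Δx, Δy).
(-6, 1)

The red triangle was at (18, 9) in frame 1 and (12, 10) in frame 2.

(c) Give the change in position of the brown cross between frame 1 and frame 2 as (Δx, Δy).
(3, 5)

The brown cross was at (2, 12) in frame 1 and (5, 17) in frame 2.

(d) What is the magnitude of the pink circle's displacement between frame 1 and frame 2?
2

The pink circle moved from (2, 5) to (4, 5), a distance of √(2² + 0²) ≈ 2.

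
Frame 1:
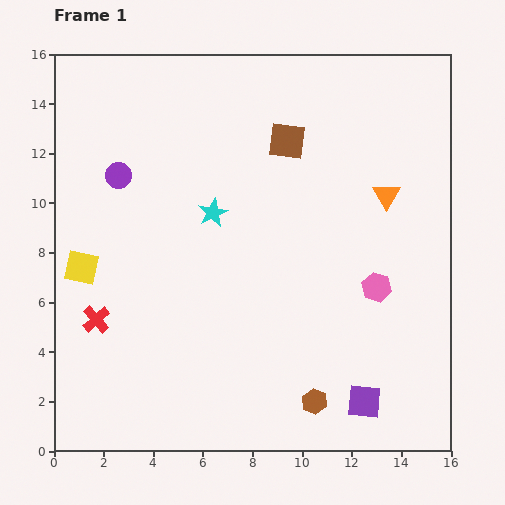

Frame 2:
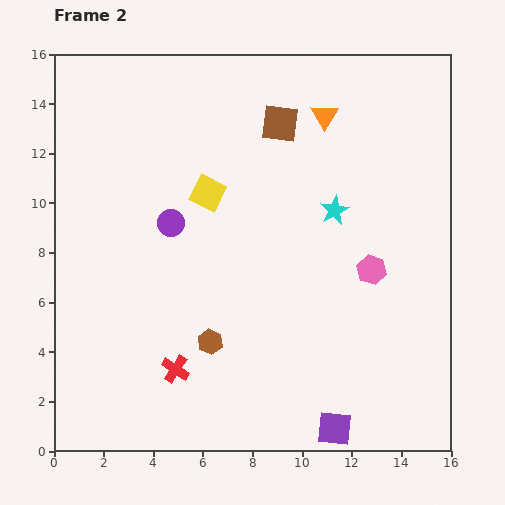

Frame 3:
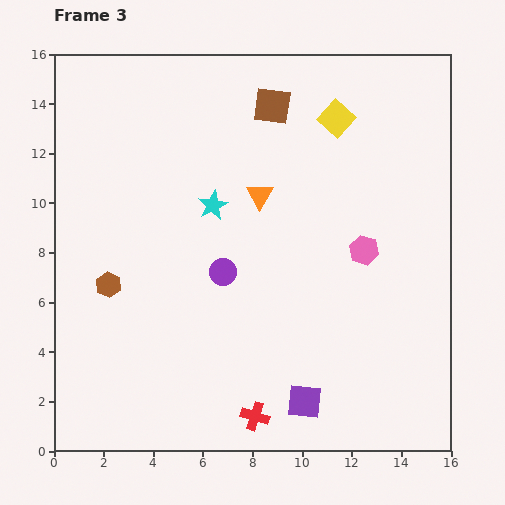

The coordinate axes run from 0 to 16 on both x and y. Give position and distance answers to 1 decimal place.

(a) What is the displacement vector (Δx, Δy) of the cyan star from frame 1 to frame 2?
(4.9, 0.1)

The cyan star was at (6.4, 9.6) in frame 1 and (11.3, 9.7) in frame 2.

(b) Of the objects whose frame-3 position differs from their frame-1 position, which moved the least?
the cyan star

(moved 0.3)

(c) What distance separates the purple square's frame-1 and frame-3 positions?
2.4

The purple square moved from (12.5, 2.0) to (10.1, 2.0), a distance of √(2.4² + 0.0²) ≈ 2.4.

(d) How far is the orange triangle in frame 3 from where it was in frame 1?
5.1

The orange triangle moved from (13.4, 10.3) to (8.3, 10.3), a distance of √(5.1² + 0.0²) ≈ 5.1.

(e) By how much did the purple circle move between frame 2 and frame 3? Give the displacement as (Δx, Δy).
(2.1, -2.0)

The purple circle was at (4.7, 9.2) in frame 2 and (6.8, 7.2) in frame 3.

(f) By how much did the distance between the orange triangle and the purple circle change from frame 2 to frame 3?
-4.1

Distance in frame 2: 7.5. Distance in frame 3: 3.4.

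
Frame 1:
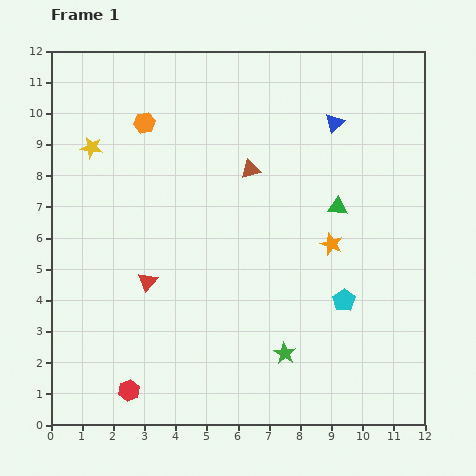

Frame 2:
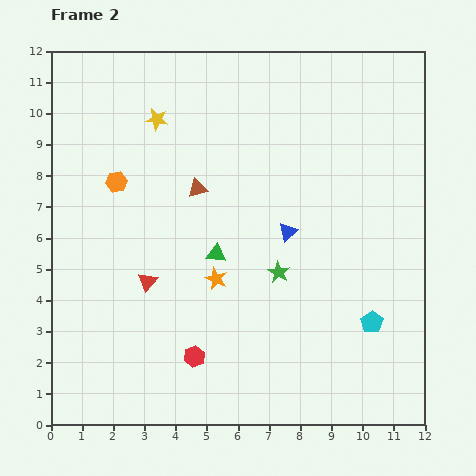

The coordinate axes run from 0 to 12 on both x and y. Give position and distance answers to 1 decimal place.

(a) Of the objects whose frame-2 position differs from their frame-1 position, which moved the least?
the cyan pentagon

(moved 1.1)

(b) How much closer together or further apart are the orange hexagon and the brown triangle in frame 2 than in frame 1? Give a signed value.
-1.1

Distance in frame 1: 3.7. Distance in frame 2: 2.6.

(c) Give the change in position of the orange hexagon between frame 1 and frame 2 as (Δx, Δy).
(-0.9, -1.9)

The orange hexagon was at (3.0, 9.7) in frame 1 and (2.1, 7.8) in frame 2.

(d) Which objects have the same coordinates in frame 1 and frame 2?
the red triangle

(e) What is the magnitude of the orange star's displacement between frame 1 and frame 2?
3.9

The orange star moved from (9.0, 5.8) to (5.3, 4.7), a distance of √(3.7² + 1.1²) ≈ 3.9.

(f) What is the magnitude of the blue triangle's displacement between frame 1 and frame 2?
3.8

The blue triangle moved from (9.1, 9.7) to (7.6, 6.2), a distance of √(1.5² + 3.5²) ≈ 3.8.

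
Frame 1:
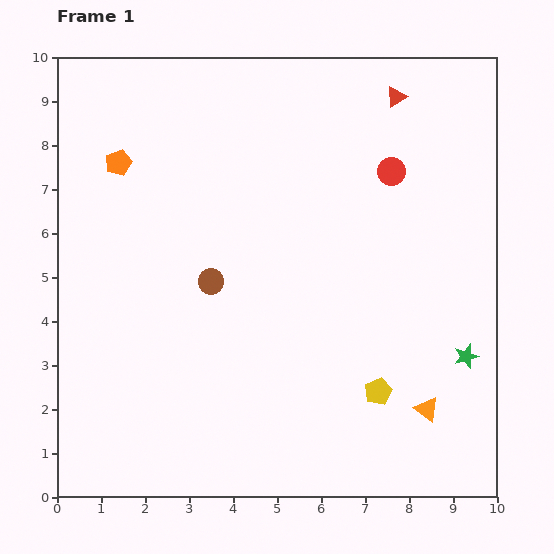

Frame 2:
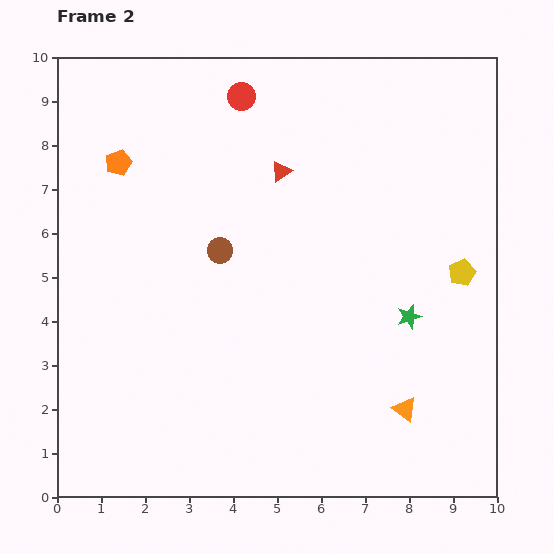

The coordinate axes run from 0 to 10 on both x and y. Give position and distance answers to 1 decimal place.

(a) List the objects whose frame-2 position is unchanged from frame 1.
the orange pentagon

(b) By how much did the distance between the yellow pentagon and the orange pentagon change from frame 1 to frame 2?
+0.3

Distance in frame 1: 7.9. Distance in frame 2: 8.2.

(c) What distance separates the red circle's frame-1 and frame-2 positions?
3.8

The red circle moved from (7.6, 7.4) to (4.2, 9.1), a distance of √(3.4² + 1.7²) ≈ 3.8.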